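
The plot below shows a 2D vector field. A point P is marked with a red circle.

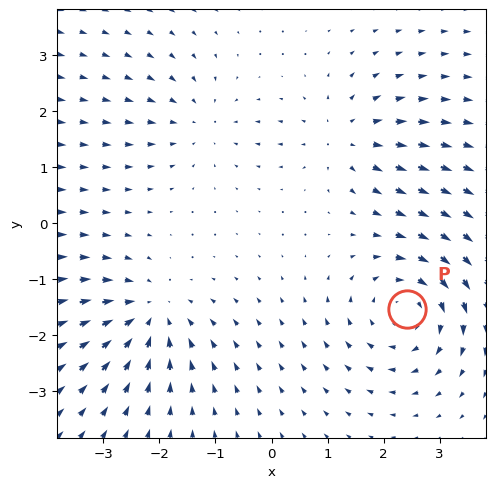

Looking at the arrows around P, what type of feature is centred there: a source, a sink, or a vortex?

vortex

At P (2.4, -1.5) the arrows circulate clockwise. Divergence ≈0, curl about -4 — near-zero divergence with nonzero curl is a vortex.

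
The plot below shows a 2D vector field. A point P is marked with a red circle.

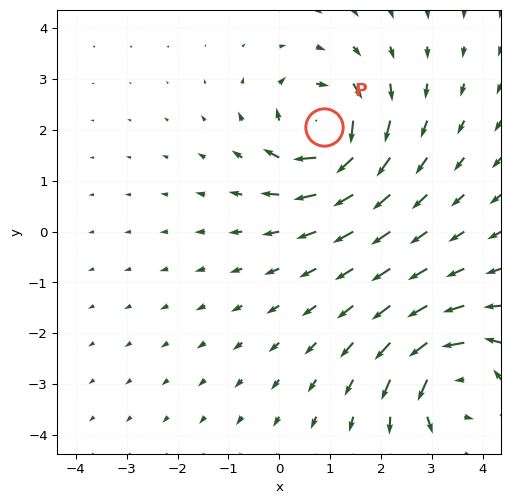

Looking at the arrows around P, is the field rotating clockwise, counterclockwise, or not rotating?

clockwise

Near P at (0.9, 2.0) the arrows circulate clockwise. The curl (z-component) there is about -7; negative curl means clockwise rotation.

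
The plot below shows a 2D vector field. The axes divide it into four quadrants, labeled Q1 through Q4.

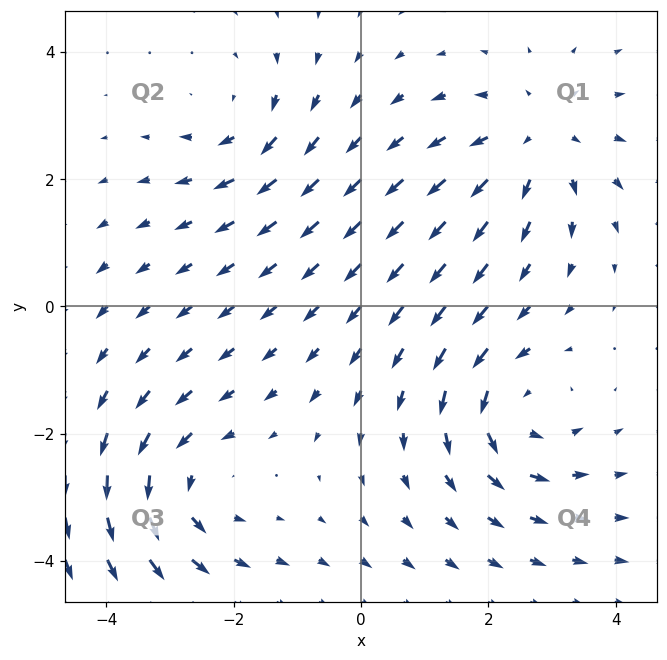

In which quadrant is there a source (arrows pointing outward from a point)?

The source sits at approximately (2.8, 2.6), which lies in quadrant Q1. The divergence there is about +4, positive as expected for a source.

Q1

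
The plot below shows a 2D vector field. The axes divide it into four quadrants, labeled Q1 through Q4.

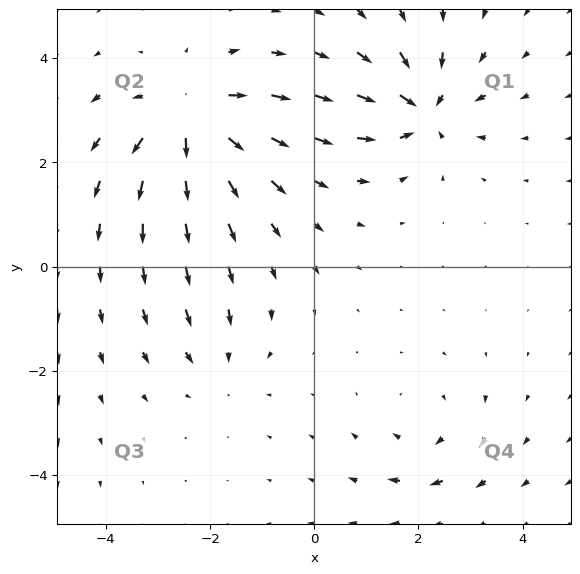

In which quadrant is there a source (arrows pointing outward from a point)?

The source sits at approximately (-2.3, 2.8), which lies in quadrant Q2. The divergence there is about +5, positive as expected for a source.

Q2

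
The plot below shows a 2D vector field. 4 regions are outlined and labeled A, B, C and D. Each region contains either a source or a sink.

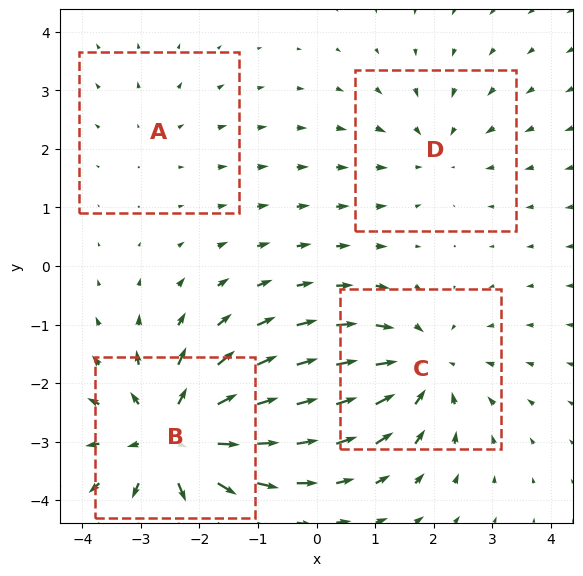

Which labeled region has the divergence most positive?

B

Divergence at each region's feature centre — A: about +2, B: about +7, C: about -5, D: about -3. Region B is most positive.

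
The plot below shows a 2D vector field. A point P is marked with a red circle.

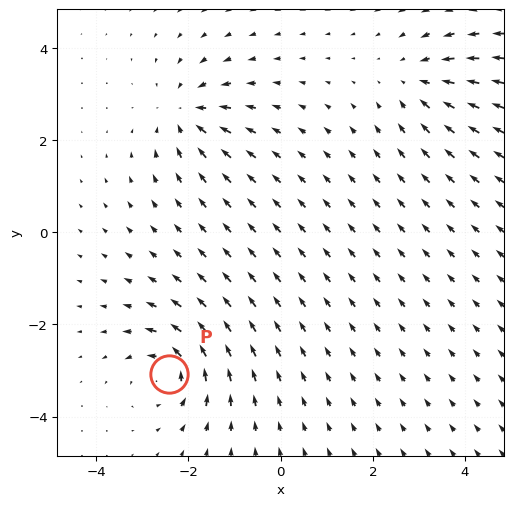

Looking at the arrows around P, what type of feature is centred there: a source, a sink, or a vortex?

At P (-2.4, -3.1) the arrows circulate counterclockwise. Divergence ≈0, curl about +5 — near-zero divergence with nonzero curl is a vortex.

vortex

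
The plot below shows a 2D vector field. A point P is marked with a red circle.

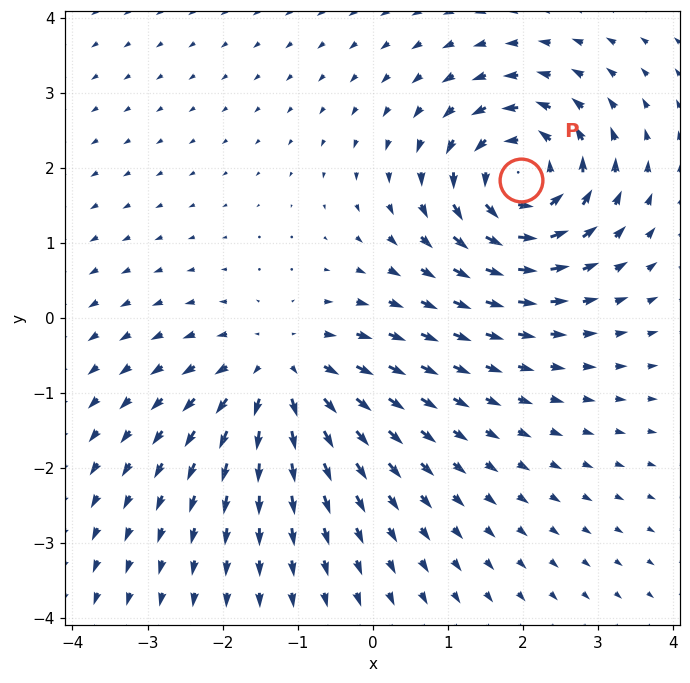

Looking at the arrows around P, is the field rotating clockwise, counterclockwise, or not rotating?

counterclockwise

Near P at (2.0, 1.8) the arrows circulate counterclockwise. The curl (z-component) there is about +6; positive curl means counterclockwise rotation.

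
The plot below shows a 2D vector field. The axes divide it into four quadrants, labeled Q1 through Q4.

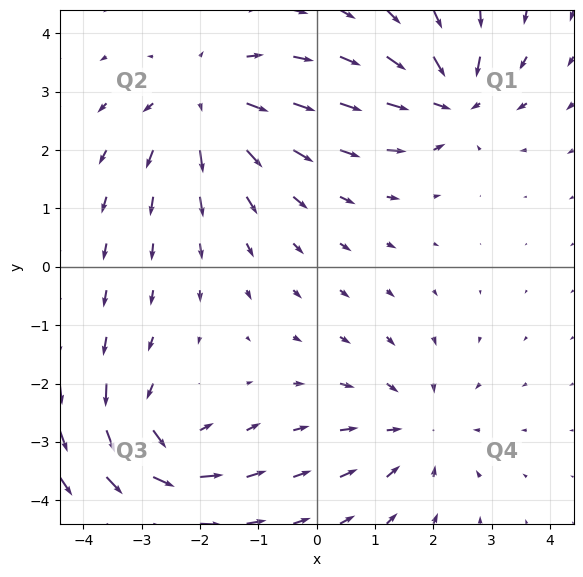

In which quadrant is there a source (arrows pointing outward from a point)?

The source sits at approximately (-1.9, 2.8), which lies in quadrant Q2. The divergence there is about +4, positive as expected for a source.

Q2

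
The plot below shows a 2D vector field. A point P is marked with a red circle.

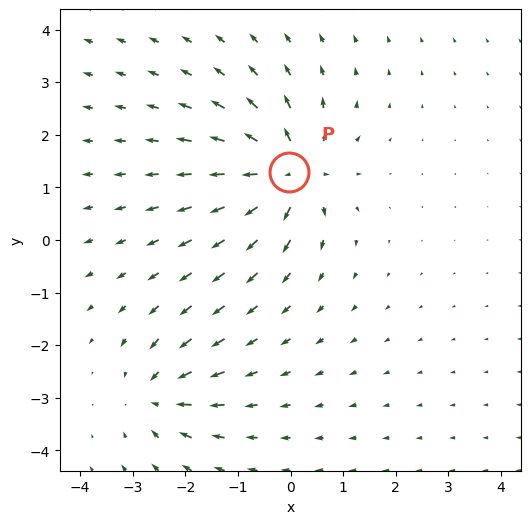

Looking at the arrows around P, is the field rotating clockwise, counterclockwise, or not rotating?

not rotating

Near P at (-0.0, 1.3) the arrows show no circulation. The curl there is ≈0.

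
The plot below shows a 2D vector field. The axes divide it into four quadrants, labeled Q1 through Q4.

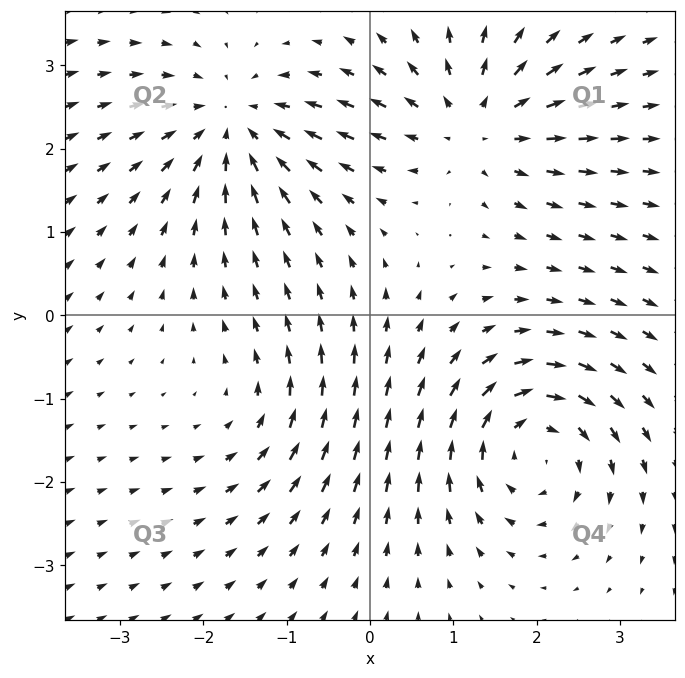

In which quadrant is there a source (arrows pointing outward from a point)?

Q1

The source sits at approximately (1.3, 2.3), which lies in quadrant Q1. The divergence there is about +5, positive as expected for a source.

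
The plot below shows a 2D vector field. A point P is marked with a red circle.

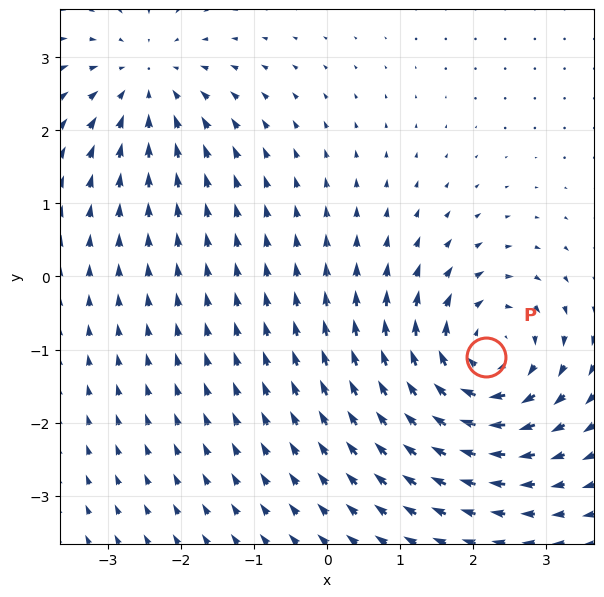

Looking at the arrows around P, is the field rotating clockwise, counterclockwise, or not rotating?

clockwise

Near P at (2.2, -1.1) the arrows circulate clockwise. The curl (z-component) there is about -5; negative curl means clockwise rotation.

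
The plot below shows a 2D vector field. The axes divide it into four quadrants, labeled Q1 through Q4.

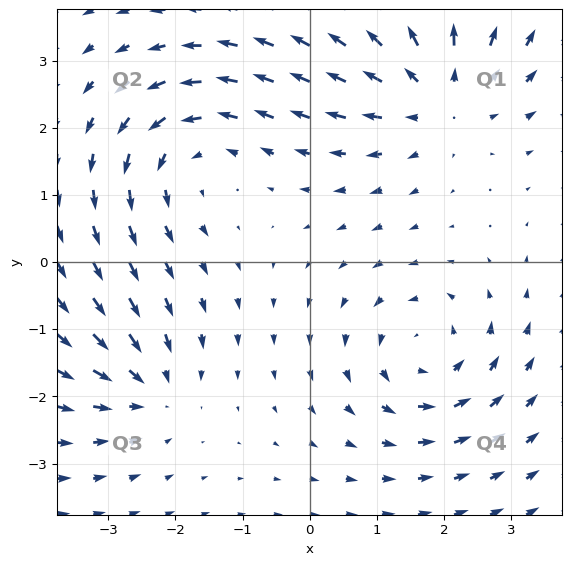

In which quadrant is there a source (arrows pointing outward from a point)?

The source sits at approximately (1.9, 2.5), which lies in quadrant Q1. The divergence there is about +4, positive as expected for a source.

Q1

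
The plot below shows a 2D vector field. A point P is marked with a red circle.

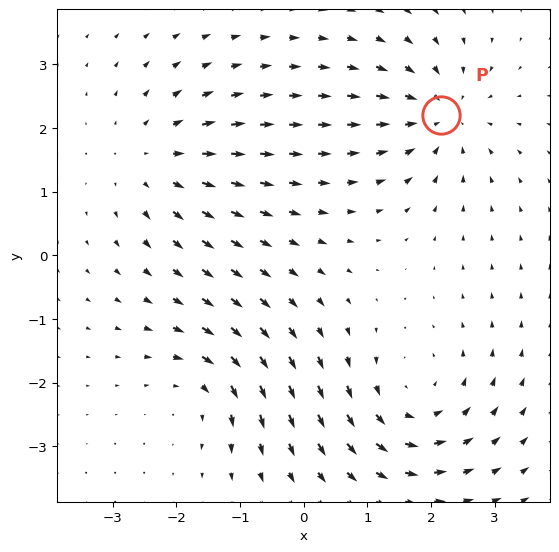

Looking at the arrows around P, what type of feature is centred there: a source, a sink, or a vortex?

At P (2.2, 2.2) the arrows converge inward. Divergence about -4, curl ≈0 — negative divergence with near-zero curl is a sink.

sink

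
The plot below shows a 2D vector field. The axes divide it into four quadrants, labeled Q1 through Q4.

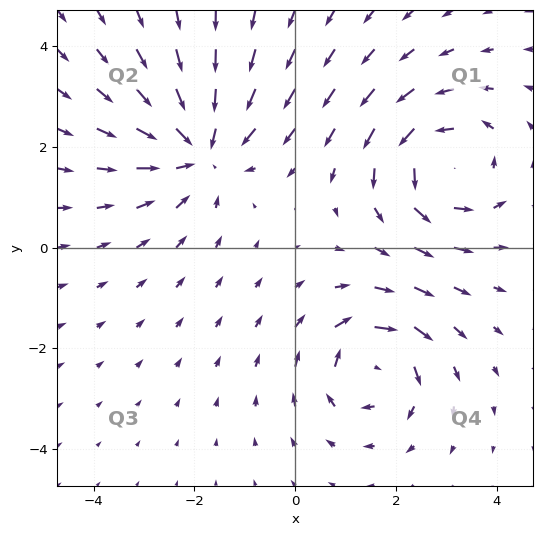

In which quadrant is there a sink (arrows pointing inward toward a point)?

Q2

The sink sits at approximately (-1.9, 2.0), which lies in quadrant Q2. The divergence there is about -4, negative as expected for a sink.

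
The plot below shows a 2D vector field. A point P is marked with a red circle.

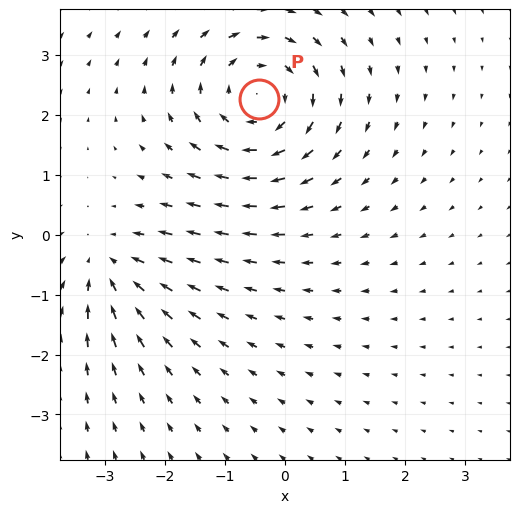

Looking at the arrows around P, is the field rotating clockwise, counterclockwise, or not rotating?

clockwise

Near P at (-0.4, 2.3) the arrows circulate clockwise. The curl (z-component) there is about -4; negative curl means clockwise rotation.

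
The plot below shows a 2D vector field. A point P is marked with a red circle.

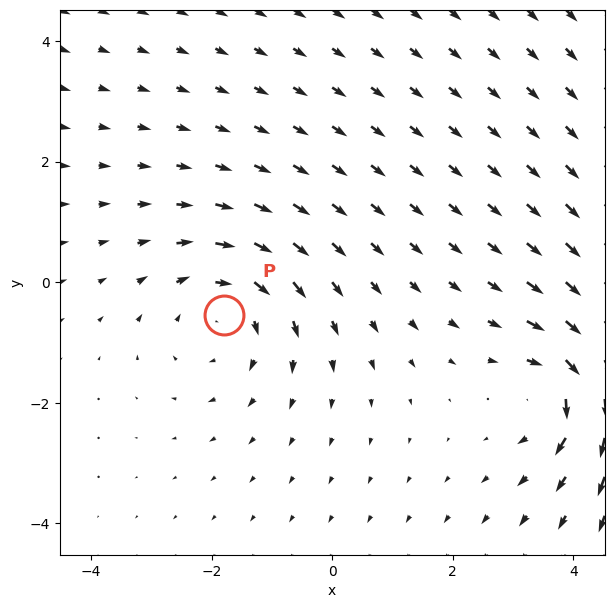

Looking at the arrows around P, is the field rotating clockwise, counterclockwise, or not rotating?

clockwise

Near P at (-1.8, -0.5) the arrows circulate clockwise. The curl (z-component) there is about -3; negative curl means clockwise rotation.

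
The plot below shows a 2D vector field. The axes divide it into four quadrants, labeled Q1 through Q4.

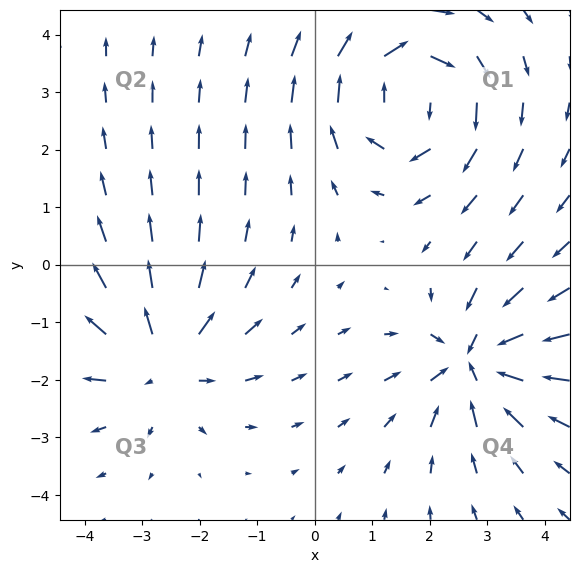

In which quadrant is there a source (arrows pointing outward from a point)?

Q3

The source sits at approximately (-2.7, -1.6), which lies in quadrant Q3. The divergence there is about +4, positive as expected for a source.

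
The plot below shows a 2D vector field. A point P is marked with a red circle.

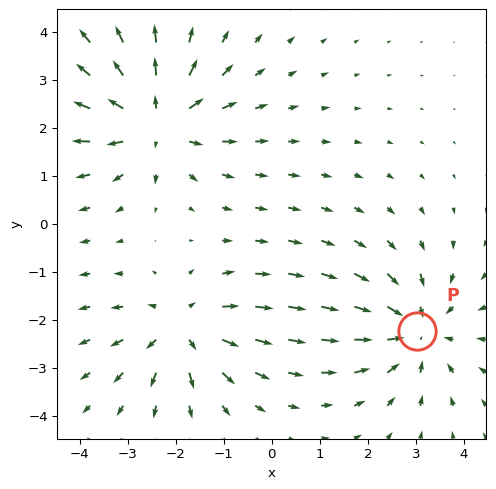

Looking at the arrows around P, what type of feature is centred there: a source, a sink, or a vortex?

At P (3.0, -2.2) the arrows converge inward. Divergence about -4, curl ≈0 — negative divergence with near-zero curl is a sink.

sink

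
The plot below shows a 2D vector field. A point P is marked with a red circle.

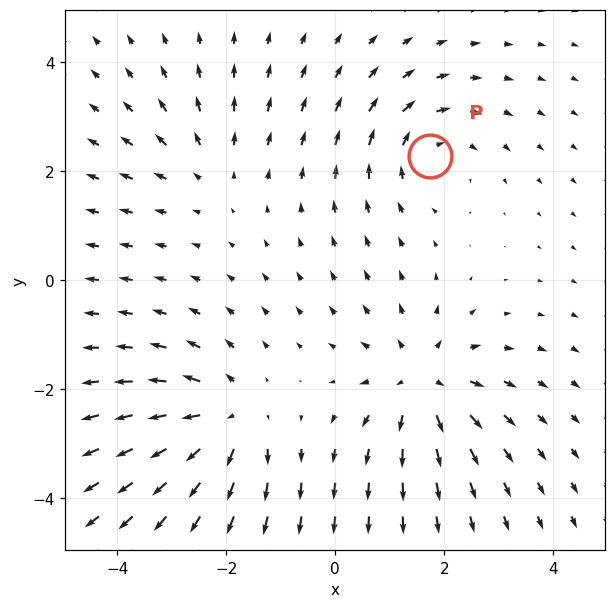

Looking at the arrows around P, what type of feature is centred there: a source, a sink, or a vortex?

At P (1.7, 2.3) the arrows circulate clockwise. Divergence ≈0, curl about -4 — near-zero divergence with nonzero curl is a vortex.

vortex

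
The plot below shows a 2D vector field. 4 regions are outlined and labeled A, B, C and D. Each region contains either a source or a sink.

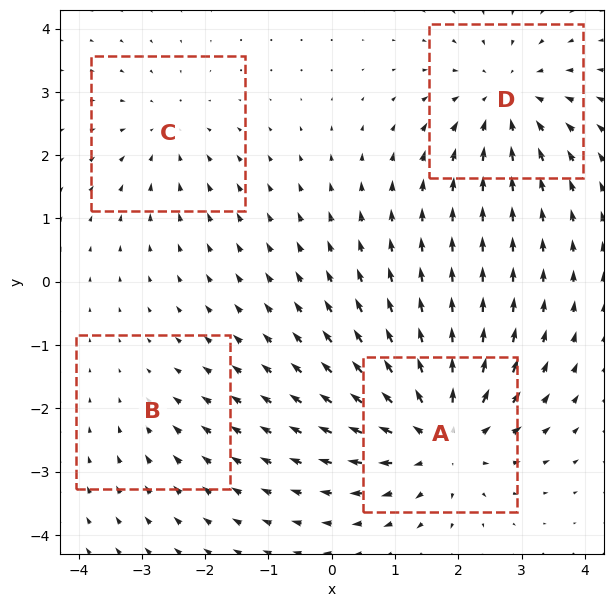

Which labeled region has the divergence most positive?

Divergence at each region's feature centre — A: about +6, B: about -2, C: about -3, D: about -5. Region A is most positive.

A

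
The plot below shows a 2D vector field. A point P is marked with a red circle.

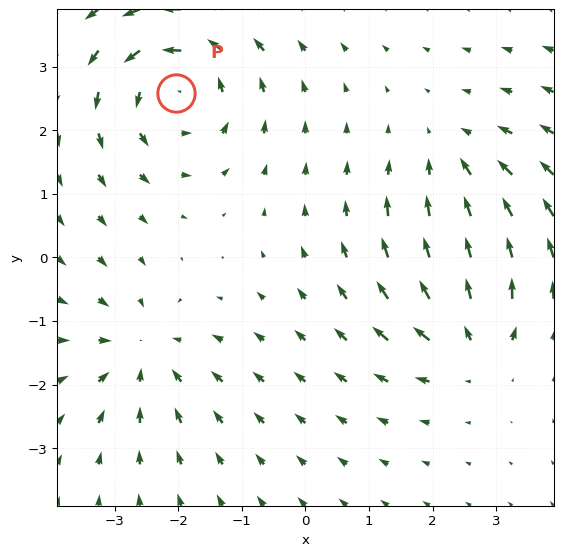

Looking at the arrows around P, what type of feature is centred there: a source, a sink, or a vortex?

At P (-2.0, 2.6) the arrows circulate counterclockwise. Divergence ≈0, curl about +4 — near-zero divergence with nonzero curl is a vortex.

vortex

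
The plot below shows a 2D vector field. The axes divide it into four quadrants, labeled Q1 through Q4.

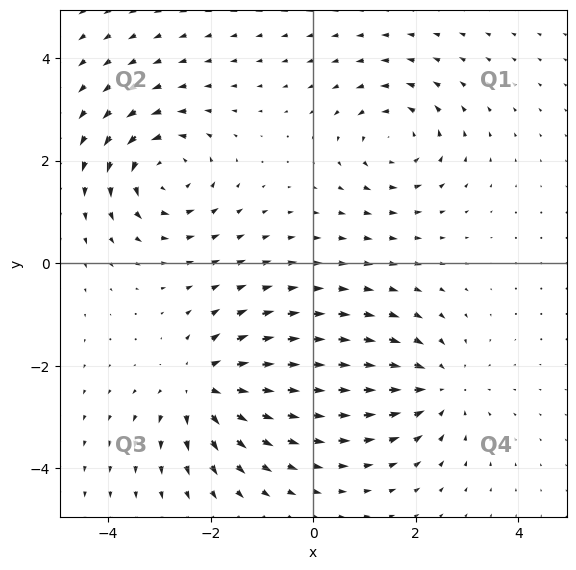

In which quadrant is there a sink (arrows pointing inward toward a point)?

The sink sits at approximately (2.4, -2.4), which lies in quadrant Q4. The divergence there is about -4, negative as expected for a sink.

Q4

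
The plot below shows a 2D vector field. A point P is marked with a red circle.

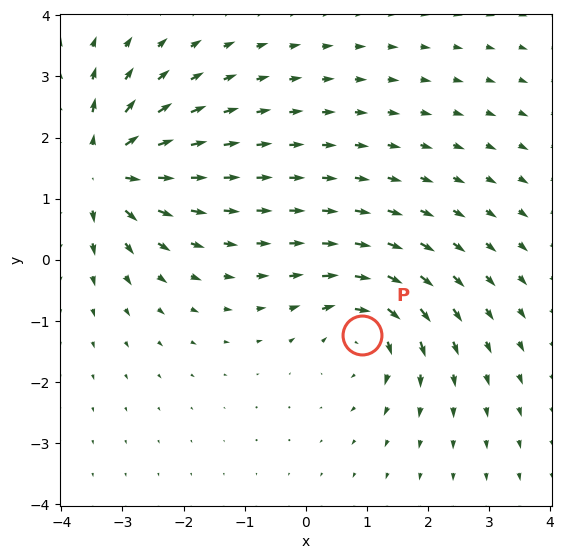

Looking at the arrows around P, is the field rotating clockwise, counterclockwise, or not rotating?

clockwise

Near P at (0.9, -1.2) the arrows circulate clockwise. The curl (z-component) there is about -4; negative curl means clockwise rotation.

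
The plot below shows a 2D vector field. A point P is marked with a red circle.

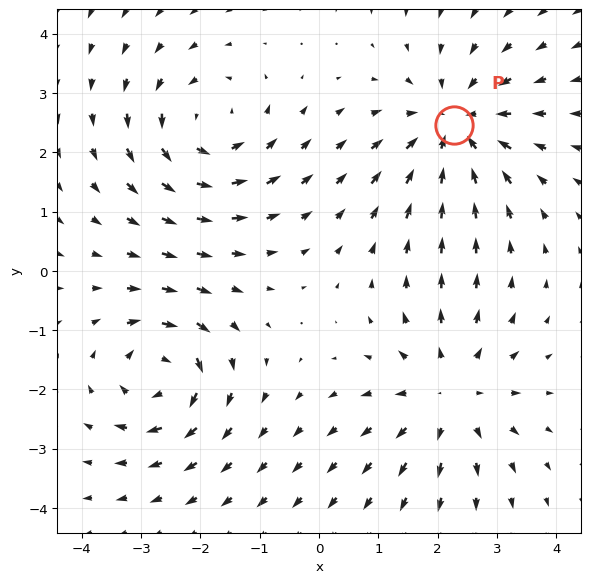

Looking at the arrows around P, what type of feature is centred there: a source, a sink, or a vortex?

sink

At P (2.3, 2.5) the arrows converge inward. Divergence about -4, curl ≈0 — negative divergence with near-zero curl is a sink.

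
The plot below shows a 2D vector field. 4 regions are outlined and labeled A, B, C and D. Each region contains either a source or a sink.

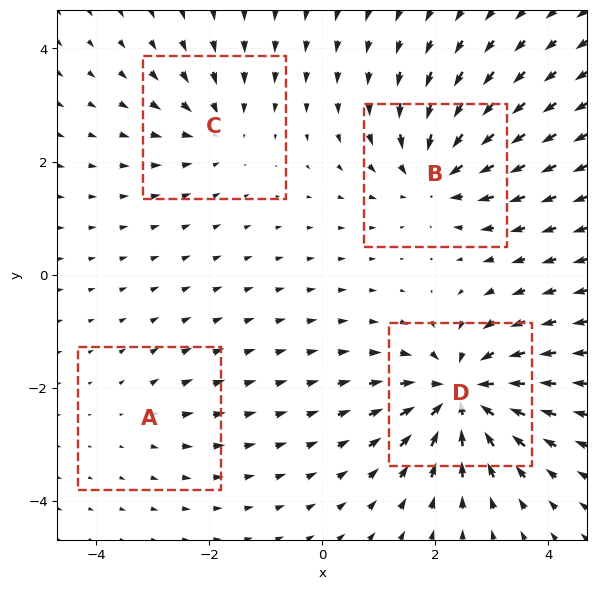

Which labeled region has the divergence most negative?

D

Divergence at each region's feature centre — A: about +2, B: about -6, C: about -4, D: about -9. Region D is most negative.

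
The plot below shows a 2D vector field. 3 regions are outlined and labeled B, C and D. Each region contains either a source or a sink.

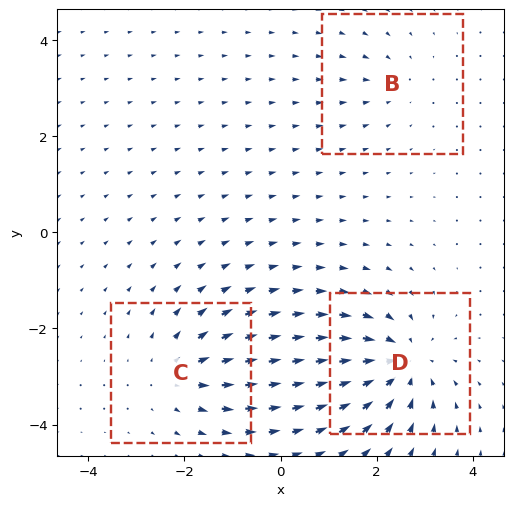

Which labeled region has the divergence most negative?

D

Divergence at each region's feature centre — B: about -2, C: about +3, D: about -5. Region D is most negative.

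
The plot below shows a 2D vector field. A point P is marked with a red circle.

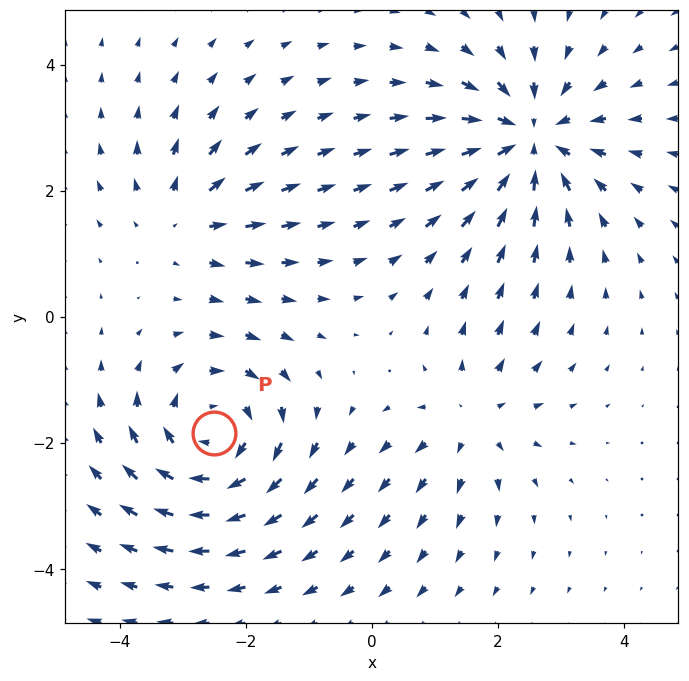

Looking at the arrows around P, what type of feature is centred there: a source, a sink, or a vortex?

vortex

At P (-2.5, -1.8) the arrows circulate clockwise. Divergence ≈0, curl about -5 — near-zero divergence with nonzero curl is a vortex.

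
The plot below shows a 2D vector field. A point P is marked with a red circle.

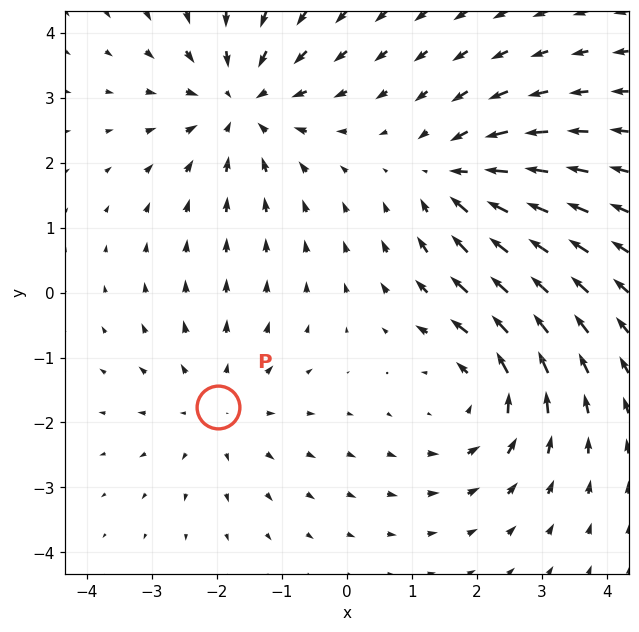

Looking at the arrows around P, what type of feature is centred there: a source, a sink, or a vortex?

source

At P (-2.0, -1.8) the arrows spread outward. Divergence about +2, curl ≈0 — positive divergence with near-zero curl is a source.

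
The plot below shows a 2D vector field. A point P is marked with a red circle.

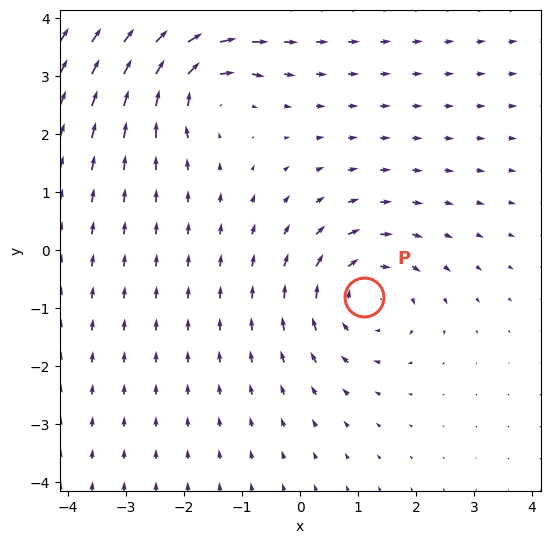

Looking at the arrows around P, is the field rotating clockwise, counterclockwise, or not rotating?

clockwise

Near P at (1.1, -0.8) the arrows circulate clockwise. The curl (z-component) there is about -3; negative curl means clockwise rotation.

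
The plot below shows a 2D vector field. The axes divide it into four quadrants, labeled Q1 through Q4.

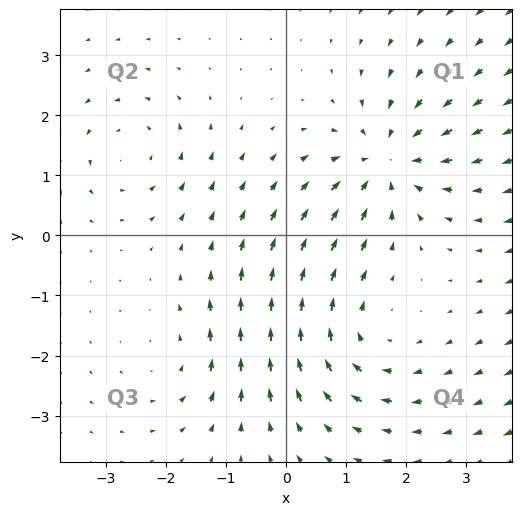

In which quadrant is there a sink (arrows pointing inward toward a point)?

Q1

The sink sits at approximately (1.7, 1.2), which lies in quadrant Q1. The divergence there is about -4, negative as expected for a sink.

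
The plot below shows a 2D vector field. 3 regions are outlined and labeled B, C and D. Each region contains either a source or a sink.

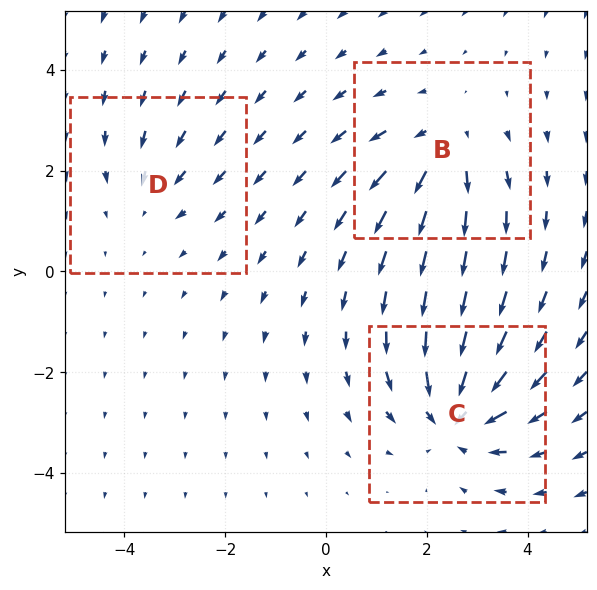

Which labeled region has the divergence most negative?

Divergence at each region's feature centre — B: about +3, C: about -5, D: about -2. Region C is most negative.

C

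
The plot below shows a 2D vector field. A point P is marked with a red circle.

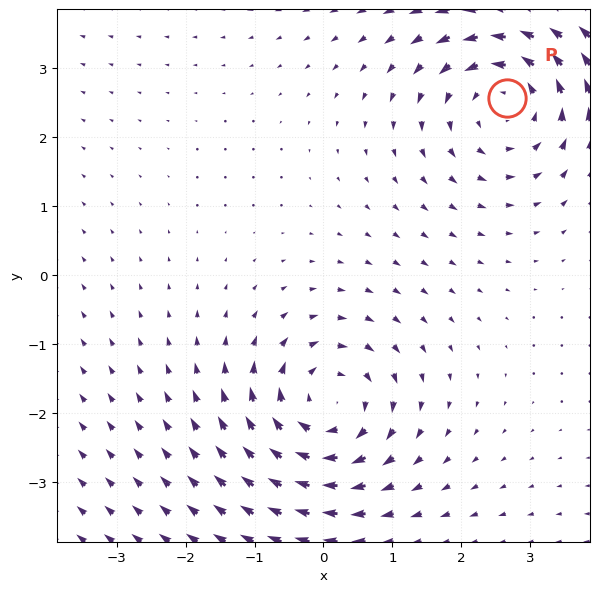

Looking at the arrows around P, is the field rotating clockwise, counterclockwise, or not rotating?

counterclockwise

Near P at (2.7, 2.6) the arrows circulate counterclockwise. The curl (z-component) there is about +4; positive curl means counterclockwise rotation.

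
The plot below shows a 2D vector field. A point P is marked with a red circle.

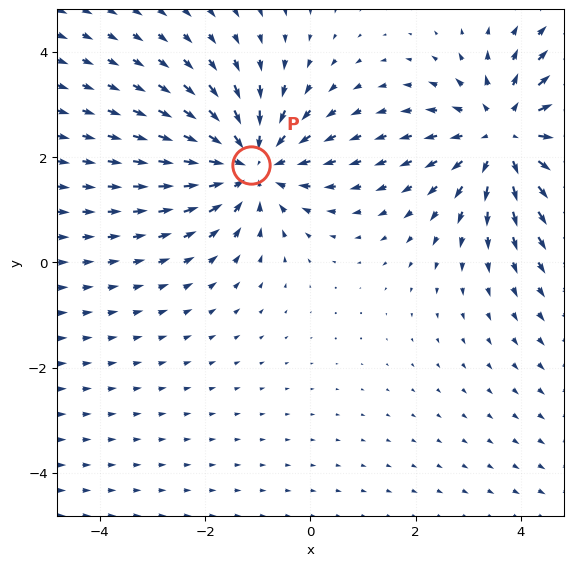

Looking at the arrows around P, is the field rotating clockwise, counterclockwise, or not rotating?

Near P at (-1.1, 1.9) the arrows show no circulation. The curl there is ≈0.

not rotating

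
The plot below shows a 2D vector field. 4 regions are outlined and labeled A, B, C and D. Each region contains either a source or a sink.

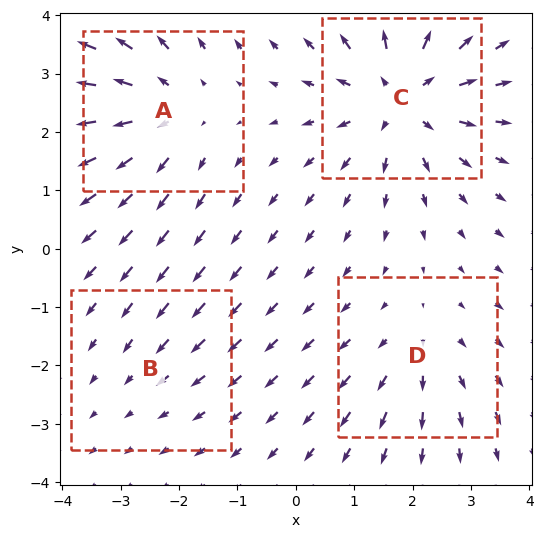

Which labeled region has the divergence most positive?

Divergence at each region's feature centre — A: about +5, B: about -2, C: about +6, D: about +3. Region C is most positive.

C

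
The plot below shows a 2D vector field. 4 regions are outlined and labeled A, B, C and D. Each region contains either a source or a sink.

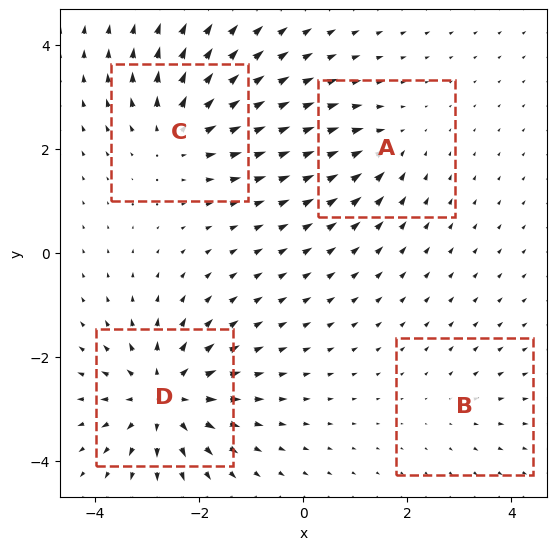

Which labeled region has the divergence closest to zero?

B

Divergence at each region's feature centre — A: about -3, B: about +2, C: about +5, D: about +7. Region B is closest to zero.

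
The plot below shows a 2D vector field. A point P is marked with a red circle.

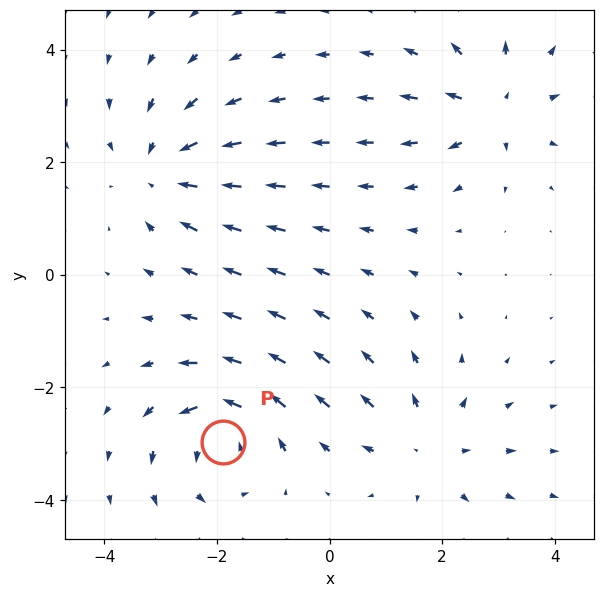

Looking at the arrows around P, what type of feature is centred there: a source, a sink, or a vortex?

At P (-1.9, -3.0) the arrows circulate counterclockwise. Divergence ≈0, curl about +6 — near-zero divergence with nonzero curl is a vortex.

vortex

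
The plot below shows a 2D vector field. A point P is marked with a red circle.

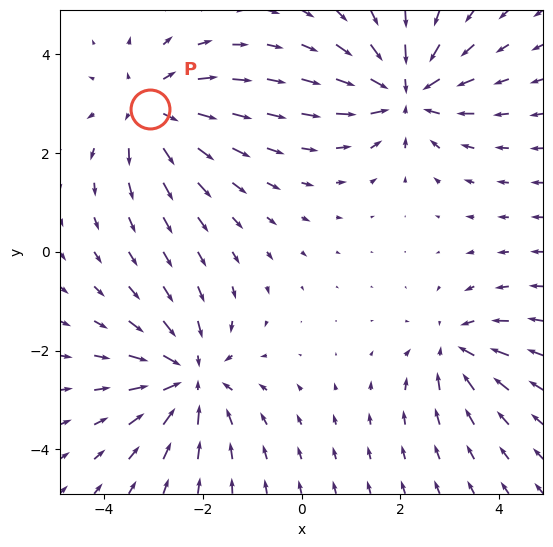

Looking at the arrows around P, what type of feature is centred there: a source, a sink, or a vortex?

source

At P (-3.1, 2.9) the arrows spread outward. Divergence about +4, curl ≈0 — positive divergence with near-zero curl is a source.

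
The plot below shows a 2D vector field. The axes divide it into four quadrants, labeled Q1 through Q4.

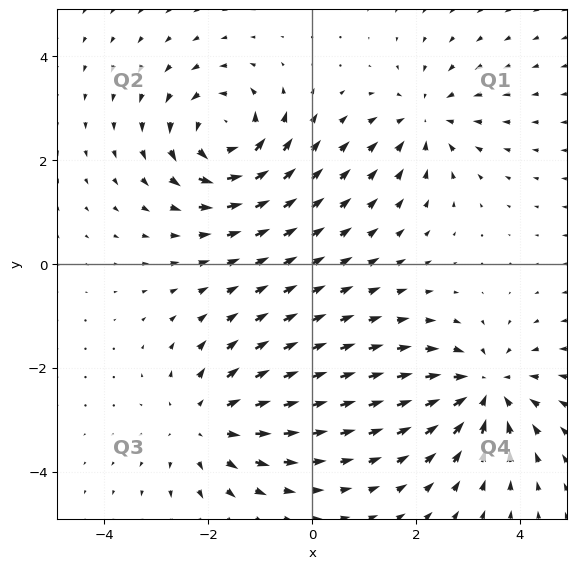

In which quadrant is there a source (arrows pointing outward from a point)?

The source sits at approximately (-2.0, -3.1), which lies in quadrant Q3. The divergence there is about +4, positive as expected for a source.

Q3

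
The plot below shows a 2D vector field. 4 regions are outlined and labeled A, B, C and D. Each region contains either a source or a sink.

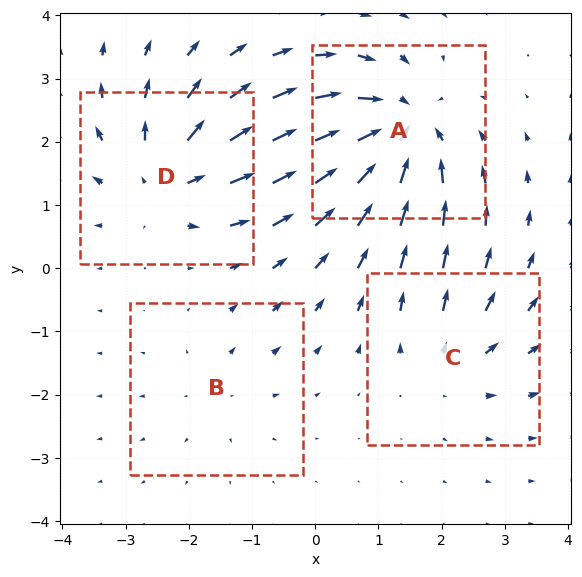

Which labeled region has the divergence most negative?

A

Divergence at each region's feature centre — A: about -7, B: about +2, C: about +3, D: about +5. Region A is most negative.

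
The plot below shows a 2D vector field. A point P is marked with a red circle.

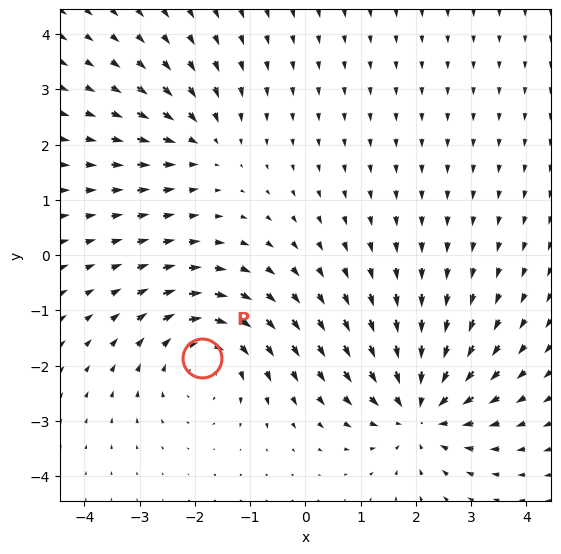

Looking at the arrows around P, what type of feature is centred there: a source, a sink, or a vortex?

vortex

At P (-1.9, -1.9) the arrows circulate clockwise. Divergence ≈0, curl about -4 — near-zero divergence with nonzero curl is a vortex.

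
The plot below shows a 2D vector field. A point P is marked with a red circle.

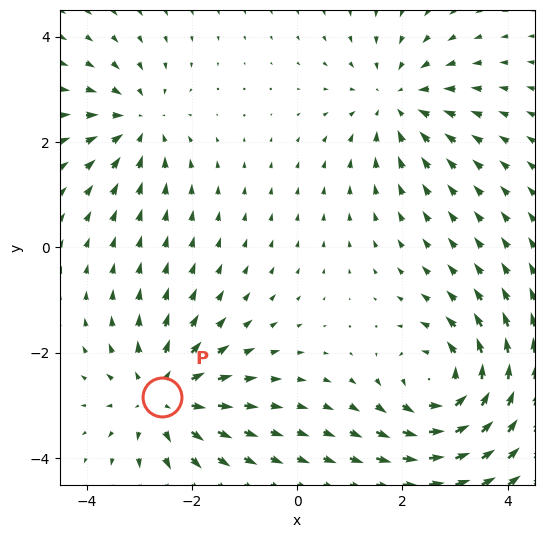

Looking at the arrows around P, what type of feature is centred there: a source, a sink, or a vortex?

At P (-2.6, -2.8) the arrows spread outward. Divergence about +4, curl ≈0 — positive divergence with near-zero curl is a source.

source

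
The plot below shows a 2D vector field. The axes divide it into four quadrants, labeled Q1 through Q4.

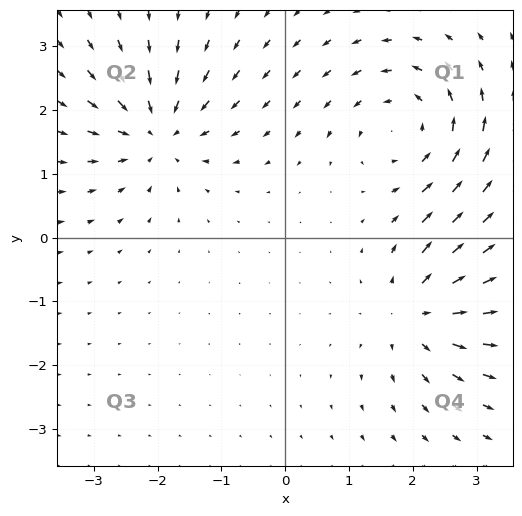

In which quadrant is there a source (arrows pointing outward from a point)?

The source sits at approximately (2.1, -1.2), which lies in quadrant Q4. The divergence there is about +3, positive as expected for a source.

Q4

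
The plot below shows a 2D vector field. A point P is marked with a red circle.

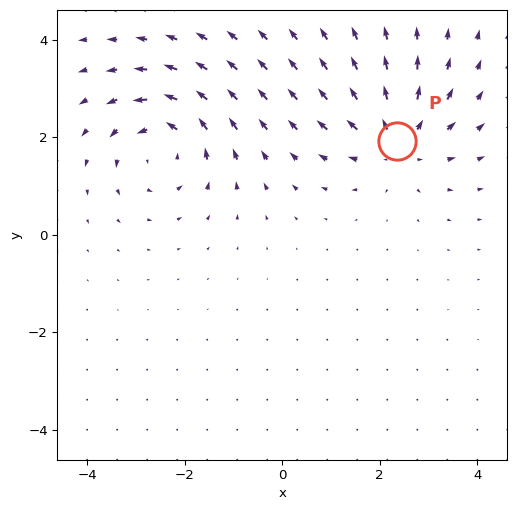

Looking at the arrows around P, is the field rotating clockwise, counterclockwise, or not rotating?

Near P at (2.4, 1.9) the arrows show no circulation. The curl there is ≈0.

not rotating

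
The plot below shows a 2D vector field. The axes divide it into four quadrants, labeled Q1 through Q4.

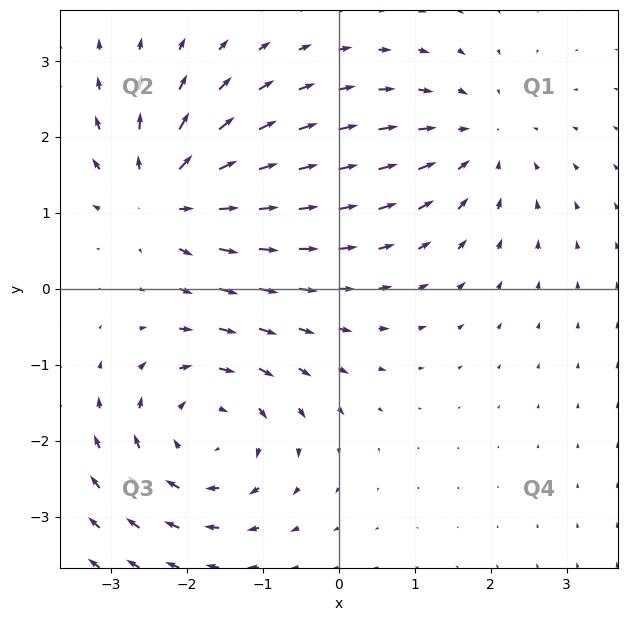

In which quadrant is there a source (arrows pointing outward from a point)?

Q2

The source sits at approximately (-2.3, 1.2), which lies in quadrant Q2. The divergence there is about +4, positive as expected for a source.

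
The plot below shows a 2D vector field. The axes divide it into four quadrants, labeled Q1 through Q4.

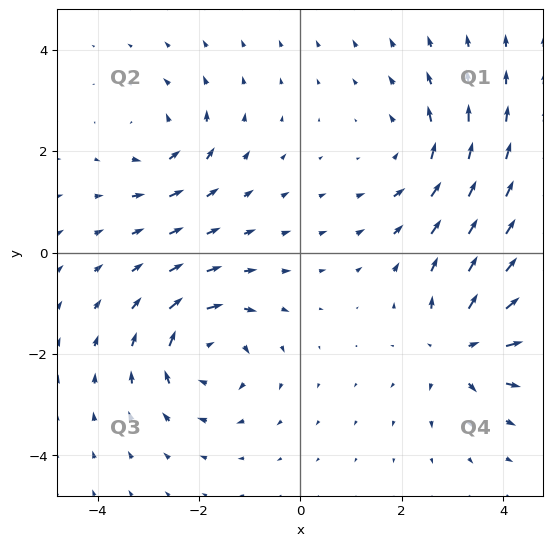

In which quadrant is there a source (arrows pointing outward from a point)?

The source sits at approximately (3.2, -1.9), which lies in quadrant Q4. The divergence there is about +5, positive as expected for a source.

Q4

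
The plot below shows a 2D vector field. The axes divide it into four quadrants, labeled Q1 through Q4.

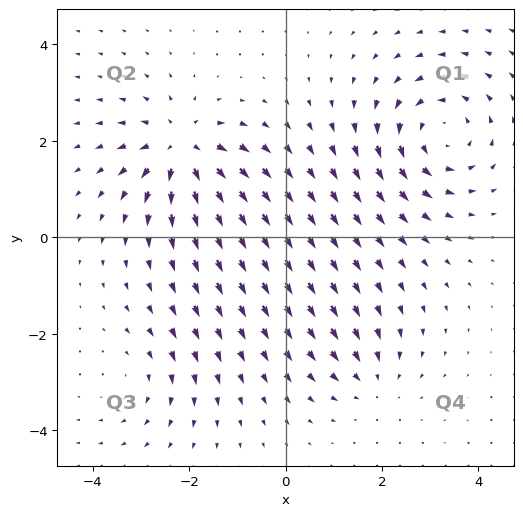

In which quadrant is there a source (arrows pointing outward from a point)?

Q2

The source sits at approximately (-2.2, 1.9), which lies in quadrant Q2. The divergence there is about +5, positive as expected for a source.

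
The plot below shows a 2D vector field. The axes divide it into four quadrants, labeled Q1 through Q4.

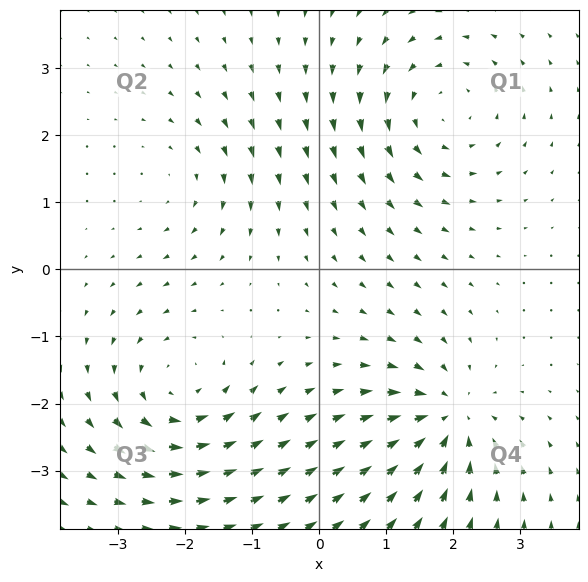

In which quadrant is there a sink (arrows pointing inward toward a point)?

The sink sits at approximately (1.9, -2.2), which lies in quadrant Q4. The divergence there is about -5, negative as expected for a sink.

Q4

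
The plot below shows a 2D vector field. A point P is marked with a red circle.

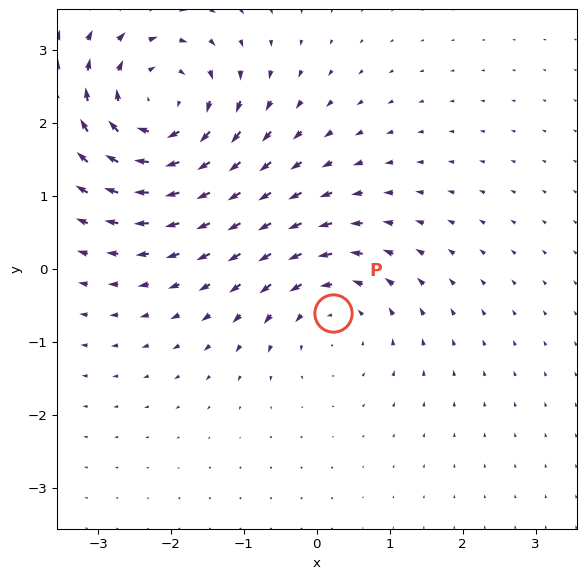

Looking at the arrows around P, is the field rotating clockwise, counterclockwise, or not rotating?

Near P at (0.2, -0.6) the arrows circulate counterclockwise. The curl (z-component) there is about +3; positive curl means counterclockwise rotation.

counterclockwise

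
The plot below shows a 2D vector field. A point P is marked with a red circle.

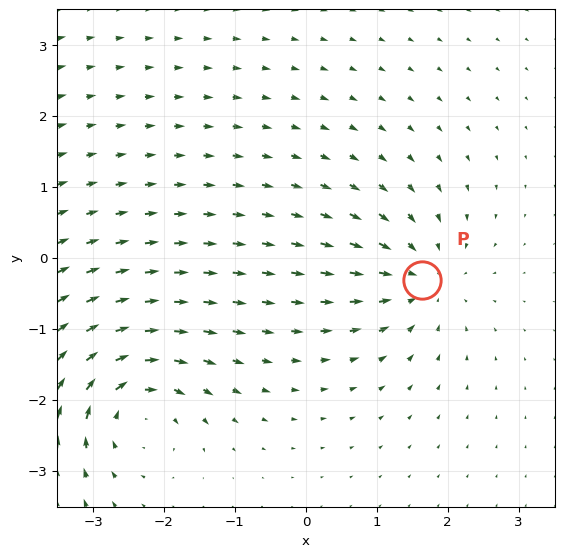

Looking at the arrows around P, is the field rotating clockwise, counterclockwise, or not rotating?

not rotating

Near P at (1.6, -0.3) the arrows show no circulation. The curl there is ≈0.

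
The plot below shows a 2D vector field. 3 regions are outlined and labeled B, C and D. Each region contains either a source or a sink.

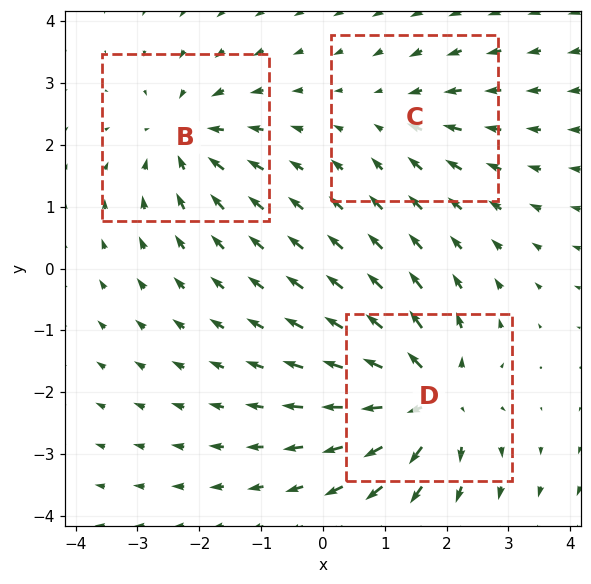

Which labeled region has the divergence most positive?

Divergence at each region's feature centre — B: about -4, C: about -2, D: about +5. Region D is most positive.

D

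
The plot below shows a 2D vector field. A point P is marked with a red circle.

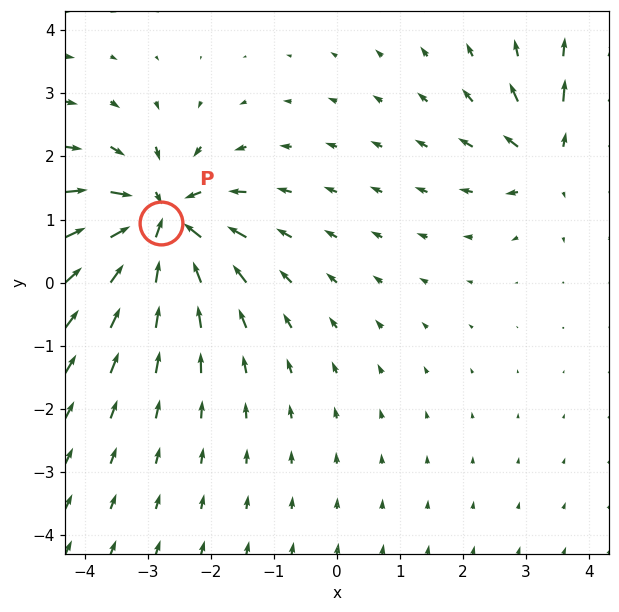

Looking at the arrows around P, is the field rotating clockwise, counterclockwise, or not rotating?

not rotating

Near P at (-2.8, 1.0) the arrows show no circulation. The curl there is ≈0.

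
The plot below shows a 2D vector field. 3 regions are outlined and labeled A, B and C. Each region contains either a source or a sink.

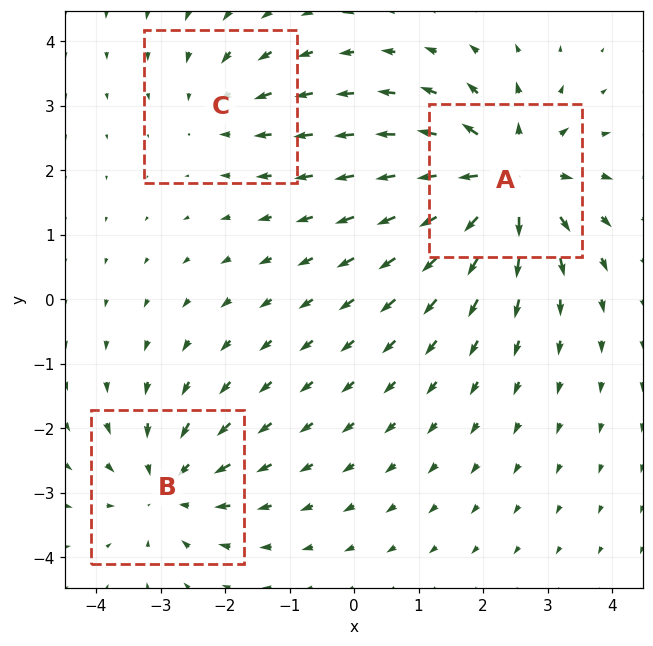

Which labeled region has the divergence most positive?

A

Divergence at each region's feature centre — A: about +5, B: about -3, C: about -2. Region A is most positive.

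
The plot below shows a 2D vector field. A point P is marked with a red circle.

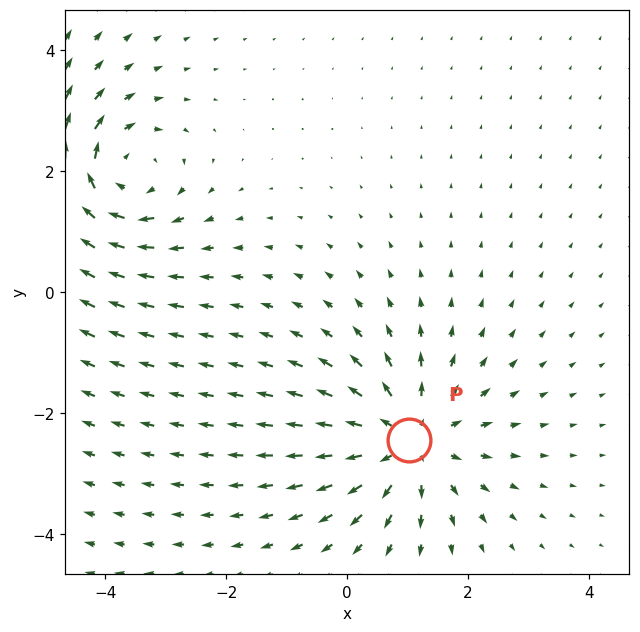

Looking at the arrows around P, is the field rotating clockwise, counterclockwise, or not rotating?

not rotating

Near P at (1.0, -2.4) the arrows show no circulation. The curl there is ≈0.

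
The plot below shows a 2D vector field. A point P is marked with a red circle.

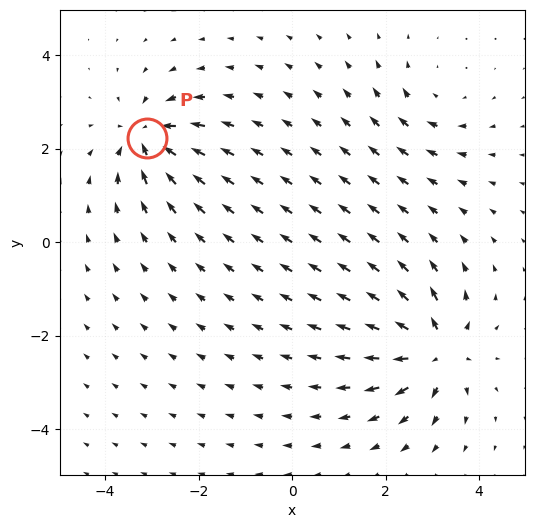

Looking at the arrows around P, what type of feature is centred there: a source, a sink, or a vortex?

At P (-3.1, 2.2) the arrows converge inward. Divergence about -6, curl ≈0 — negative divergence with near-zero curl is a sink.

sink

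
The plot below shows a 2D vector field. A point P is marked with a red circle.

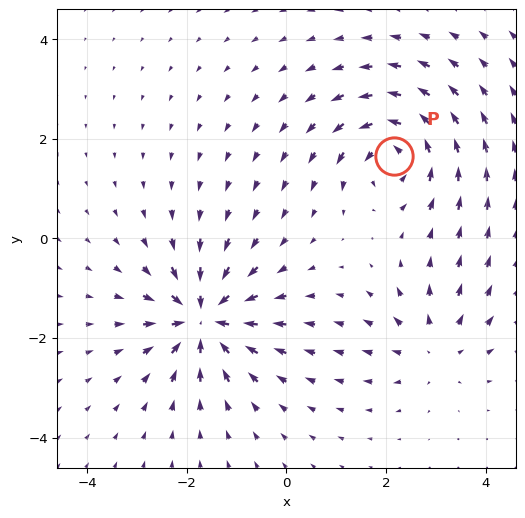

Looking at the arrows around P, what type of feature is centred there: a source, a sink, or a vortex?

At P (2.2, 1.6) the arrows circulate counterclockwise. Divergence ≈0, curl about +6 — near-zero divergence with nonzero curl is a vortex.

vortex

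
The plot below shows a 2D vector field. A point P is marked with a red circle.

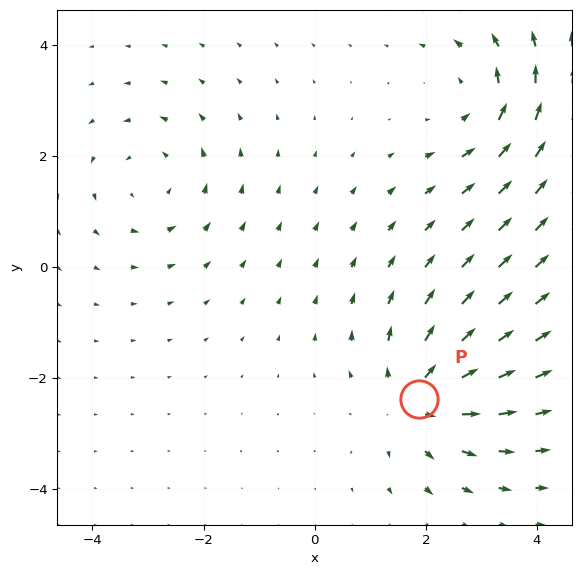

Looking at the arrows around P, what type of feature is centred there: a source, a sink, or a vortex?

source

At P (1.9, -2.4) the arrows spread outward. Divergence about +4, curl ≈0 — positive divergence with near-zero curl is a source.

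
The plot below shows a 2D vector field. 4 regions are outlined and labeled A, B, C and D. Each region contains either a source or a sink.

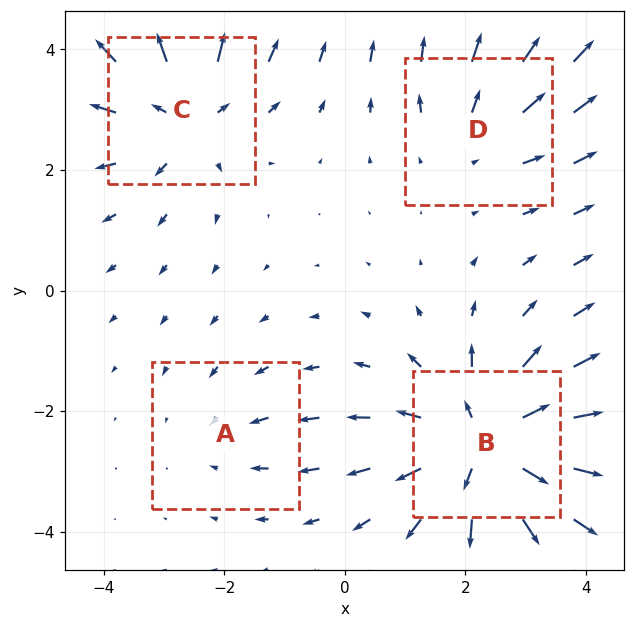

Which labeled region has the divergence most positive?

B

Divergence at each region's feature centre — A: about -2, B: about +6, C: about +5, D: about +3. Region B is most positive.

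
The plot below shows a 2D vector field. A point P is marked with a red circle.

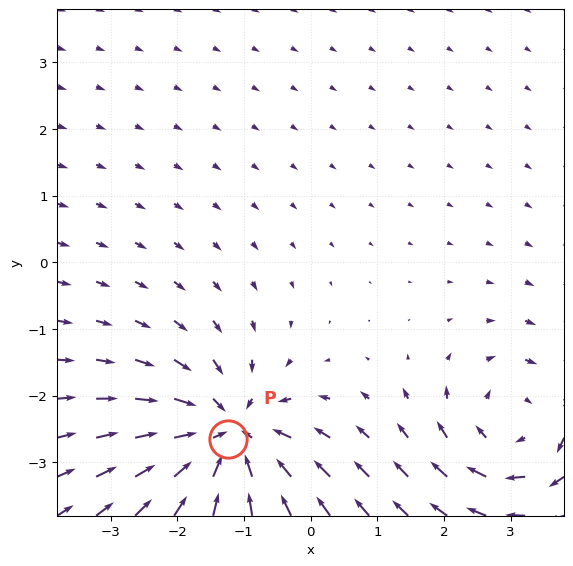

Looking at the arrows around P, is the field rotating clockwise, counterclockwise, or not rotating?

not rotating

Near P at (-1.2, -2.7) the arrows show no circulation. The curl there is ≈0.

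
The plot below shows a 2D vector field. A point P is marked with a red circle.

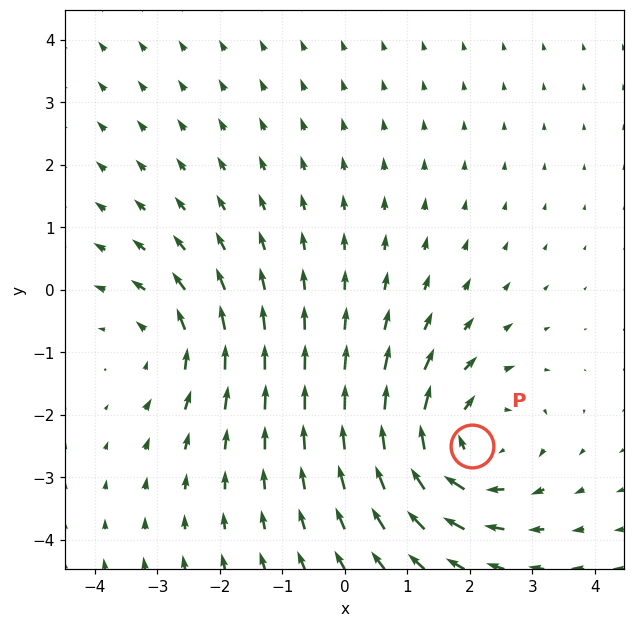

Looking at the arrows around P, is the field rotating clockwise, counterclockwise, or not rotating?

clockwise

Near P at (2.0, -2.5) the arrows circulate clockwise. The curl (z-component) there is about -4; negative curl means clockwise rotation.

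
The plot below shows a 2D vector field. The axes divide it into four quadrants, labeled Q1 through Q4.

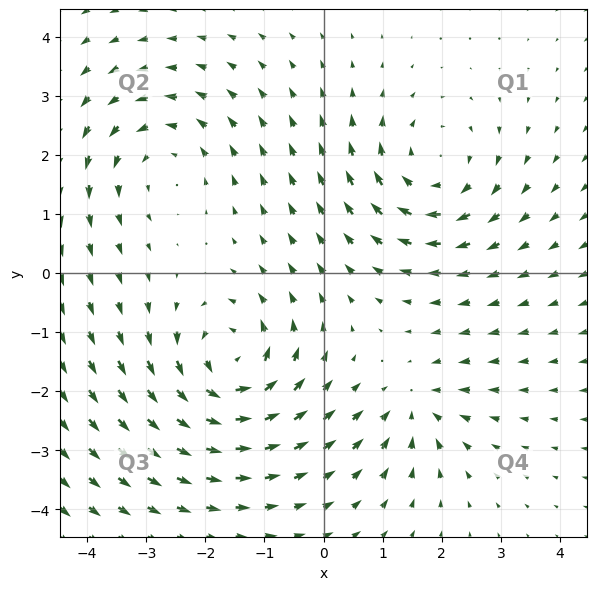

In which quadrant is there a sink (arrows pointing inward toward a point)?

Q4

The sink sits at approximately (1.6, -2.3), which lies in quadrant Q4. The divergence there is about -4, negative as expected for a sink.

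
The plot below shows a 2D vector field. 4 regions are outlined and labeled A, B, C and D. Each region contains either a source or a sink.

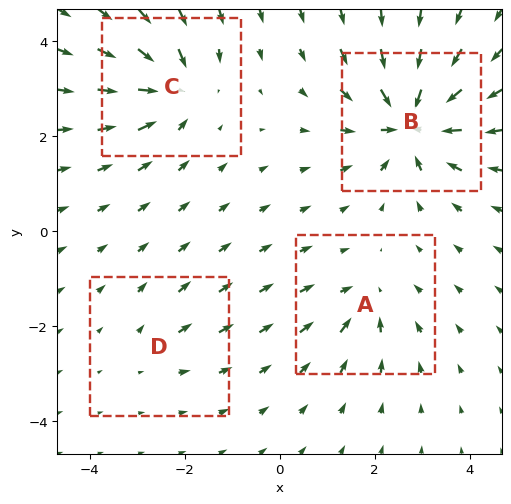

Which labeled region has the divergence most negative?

Divergence at each region's feature centre — A: about -4, B: about -9, C: about -6, D: about +2. Region B is most negative.

B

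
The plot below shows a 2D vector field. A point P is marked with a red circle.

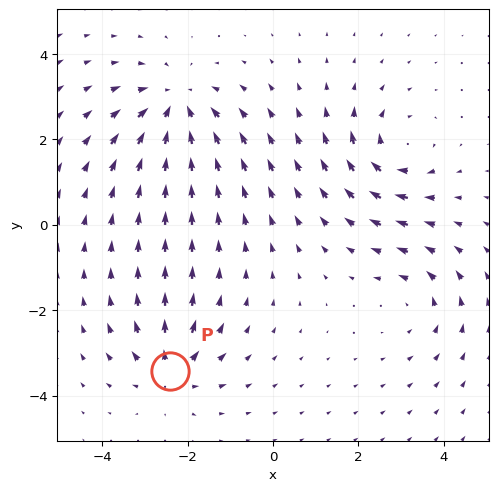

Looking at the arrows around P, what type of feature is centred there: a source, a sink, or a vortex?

At P (-2.4, -3.4) the arrows spread outward. Divergence about +4, curl ≈0 — positive divergence with near-zero curl is a source.

source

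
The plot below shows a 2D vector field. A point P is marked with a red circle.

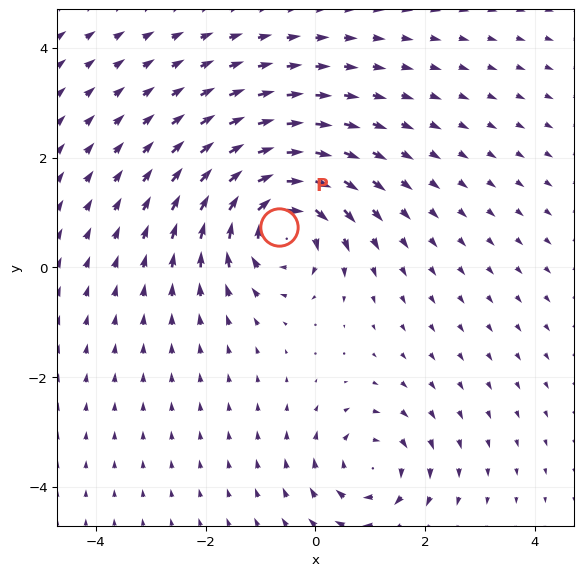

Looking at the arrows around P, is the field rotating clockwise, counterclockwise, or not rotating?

clockwise

Near P at (-0.7, 0.7) the arrows circulate clockwise. The curl (z-component) there is about -5; negative curl means clockwise rotation.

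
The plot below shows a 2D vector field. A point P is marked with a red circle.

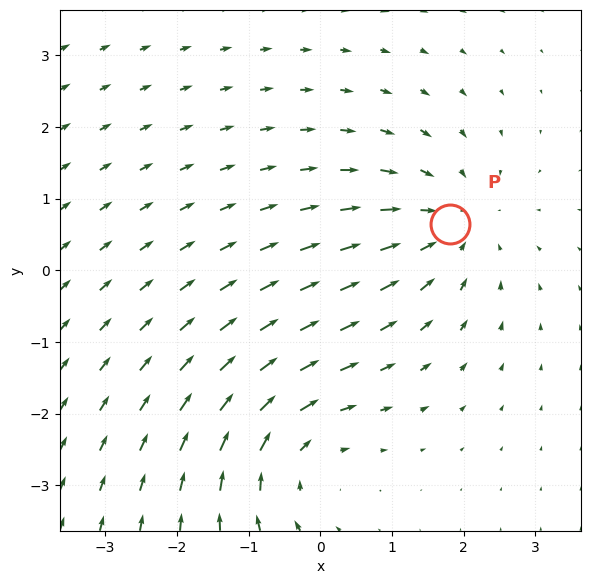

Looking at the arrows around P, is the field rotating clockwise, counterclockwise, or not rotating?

Near P at (1.8, 0.6) the arrows show no circulation. The curl there is ≈0.

not rotating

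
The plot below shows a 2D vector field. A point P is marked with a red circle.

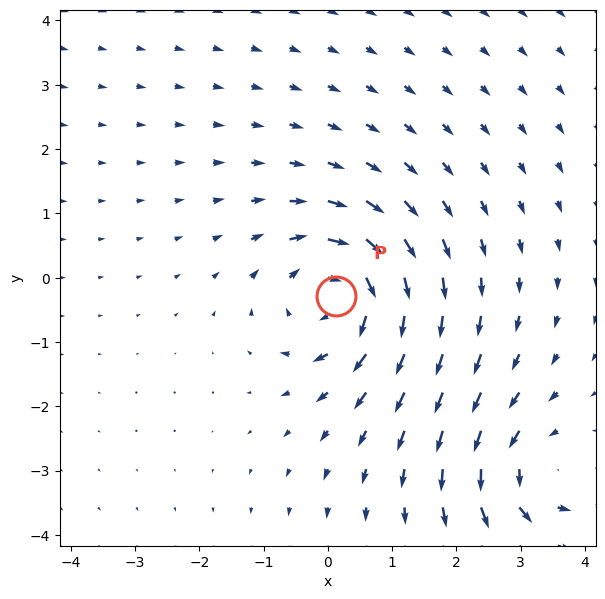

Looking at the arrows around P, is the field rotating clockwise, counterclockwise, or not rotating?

Near P at (0.1, -0.3) the arrows circulate clockwise. The curl (z-component) there is about -5; negative curl means clockwise rotation.

clockwise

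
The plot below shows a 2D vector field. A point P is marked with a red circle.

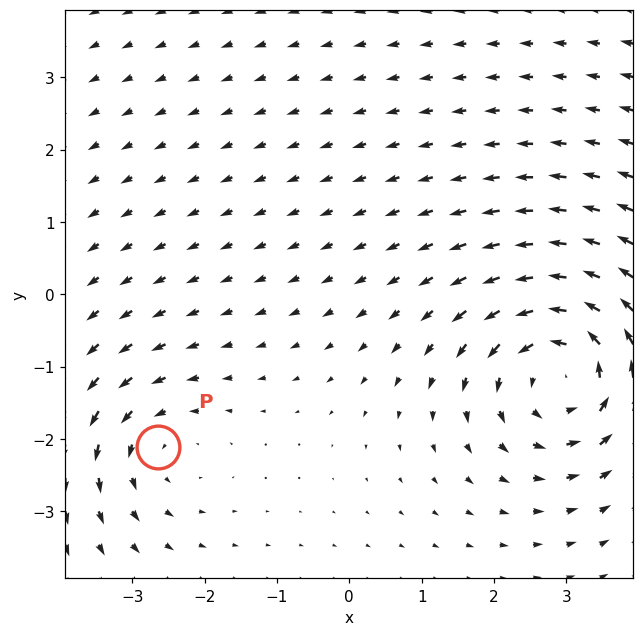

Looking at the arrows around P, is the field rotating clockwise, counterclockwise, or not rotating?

Near P at (-2.6, -2.1) the arrows circulate counterclockwise. The curl (z-component) there is about +3; positive curl means counterclockwise rotation.

counterclockwise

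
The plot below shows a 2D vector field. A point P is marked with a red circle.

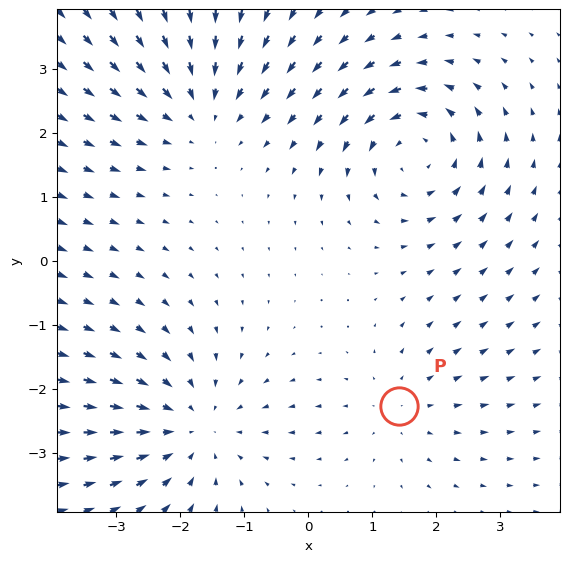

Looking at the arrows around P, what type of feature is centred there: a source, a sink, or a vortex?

source

At P (1.4, -2.3) the arrows spread outward. Divergence about +3, curl ≈0 — positive divergence with near-zero curl is a source.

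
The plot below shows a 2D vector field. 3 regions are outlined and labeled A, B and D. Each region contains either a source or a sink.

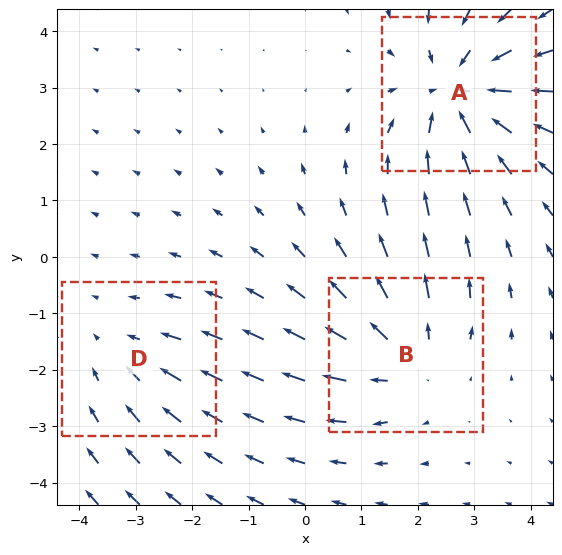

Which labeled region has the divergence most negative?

A

Divergence at each region's feature centre — A: about -4, B: about +3, D: about -2. Region A is most negative.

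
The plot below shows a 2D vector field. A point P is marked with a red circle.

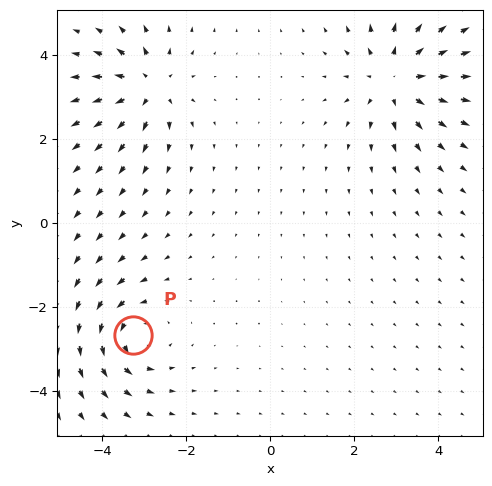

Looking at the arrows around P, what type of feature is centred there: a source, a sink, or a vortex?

At P (-3.3, -2.7) the arrows circulate counterclockwise. Divergence ≈0, curl about +5 — near-zero divergence with nonzero curl is a vortex.

vortex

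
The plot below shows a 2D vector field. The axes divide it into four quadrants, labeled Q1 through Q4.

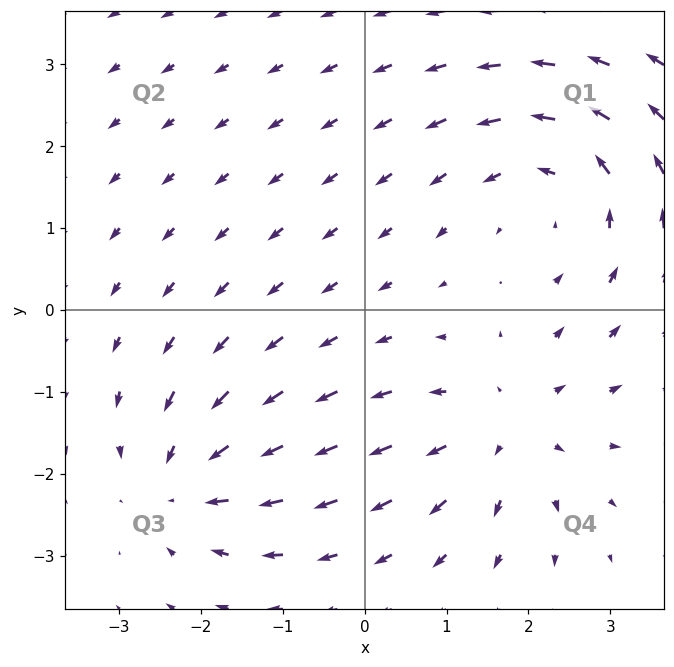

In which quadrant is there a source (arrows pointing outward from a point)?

Q4

The source sits at approximately (1.7, -1.4), which lies in quadrant Q4. The divergence there is about +3, positive as expected for a source.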